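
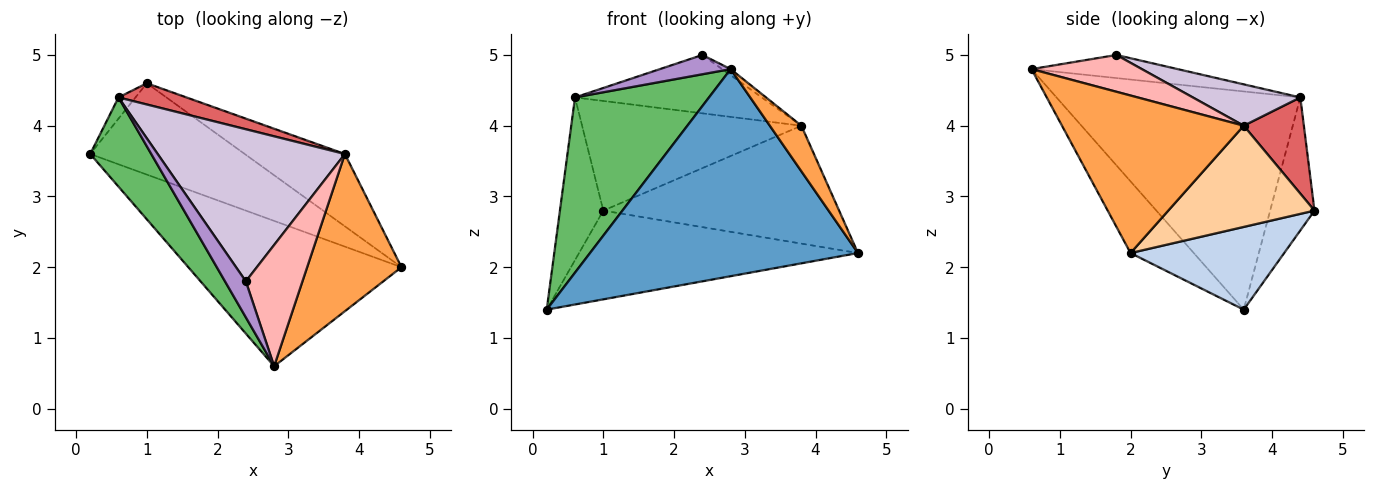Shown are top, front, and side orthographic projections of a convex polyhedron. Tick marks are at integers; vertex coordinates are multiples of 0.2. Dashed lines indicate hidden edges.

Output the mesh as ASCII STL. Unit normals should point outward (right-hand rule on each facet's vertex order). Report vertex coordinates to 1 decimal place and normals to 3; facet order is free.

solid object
 facet normal -0.190 -0.804 -0.564
  outer loop
   vertex 2.8 0.6 4.8
   vertex 0.2 3.6 1.4
   vertex 4.6 2.0 2.2
  endloop
 endfacet
 facet normal 0.358 0.651 -0.670
  outer loop
   vertex 1.0 4.6 2.8
   vertex 4.6 2.0 2.2
   vertex 0.2 3.6 1.4
  endloop
 endfacet
 facet normal 0.849 -0.147 0.508
  outer loop
   vertex 3.8 3.6 4.0
   vertex 2.8 0.6 4.8
   vertex 4.6 2.0 2.2
  endloop
 endfacet
 facet normal 0.467 0.754 -0.462
  outer loop
   vertex 3.8 3.6 4.0
   vertex 4.6 2.0 2.2
   vertex 1.0 4.6 2.8
  endloop
 endfacet
 facet normal -0.851 -0.468 0.238
  outer loop
   vertex 0.6 4.4 4.4
   vertex 0.2 3.6 1.4
   vertex 2.8 0.6 4.8
  endloop
 endfacet
 facet normal -0.712 0.697 -0.091
  outer loop
   vertex 0.6 4.4 4.4
   vertex 1.0 4.6 2.8
   vertex 0.2 3.6 1.4
  endloop
 endfacet
 facet normal 0.260 0.948 0.183
  outer loop
   vertex 0.6 4.4 4.4
   vertex 3.8 3.6 4.0
   vertex 1.0 4.6 2.8
  endloop
 endfacet
 facet normal 0.545 0.042 0.838
  outer loop
   vertex 2.4 1.8 5.0
   vertex 2.8 0.6 4.8
   vertex 3.8 3.6 4.0
  endloop
 endfacet
 facet normal -0.698 -0.338 0.631
  outer loop
   vertex 2.4 1.8 5.0
   vertex 0.6 4.4 4.4
   vertex 2.8 0.6 4.8
  endloop
 endfacet
 facet normal 0.202 0.351 0.914
  outer loop
   vertex 2.4 1.8 5.0
   vertex 3.8 3.6 4.0
   vertex 0.6 4.4 4.4
  endloop
 endfacet
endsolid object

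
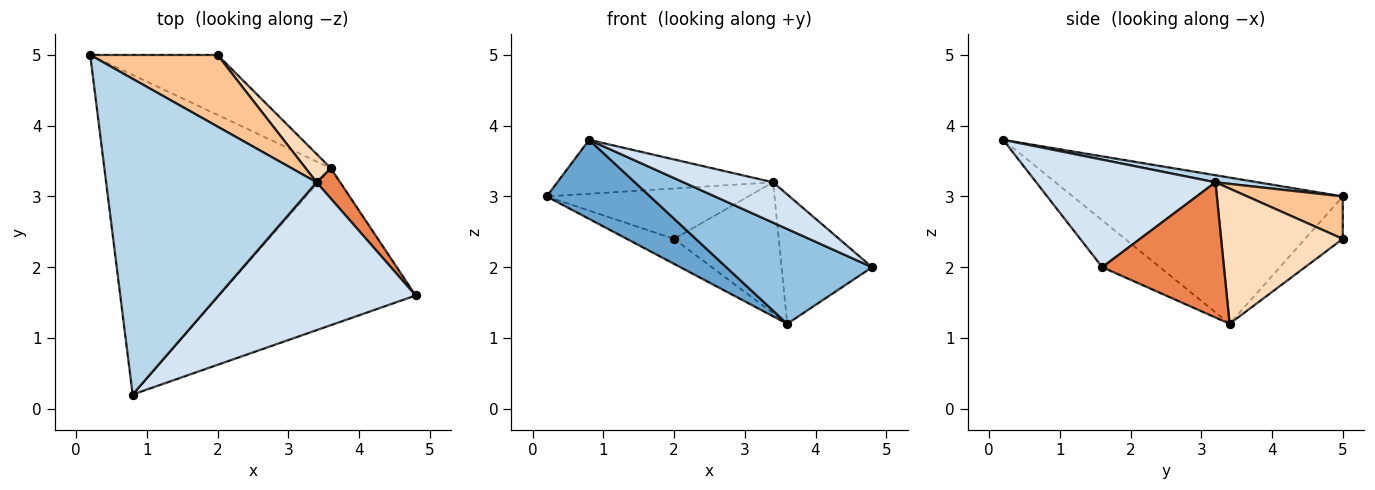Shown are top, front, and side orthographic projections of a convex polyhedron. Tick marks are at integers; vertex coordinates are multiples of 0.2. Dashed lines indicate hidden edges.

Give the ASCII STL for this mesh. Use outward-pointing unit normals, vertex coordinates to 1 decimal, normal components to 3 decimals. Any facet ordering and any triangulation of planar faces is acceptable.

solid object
 facet normal -0.531 -0.203 -0.822
  outer loop
   vertex 3.6 3.4 1.2
   vertex 0.8 0.2 3.8
   vertex 0.2 5.0 3.0
  endloop
 endfacet
 facet normal -0.200 -0.506 -0.839
  outer loop
   vertex 3.6 3.4 1.2
   vertex 4.8 1.6 2.0
   vertex 0.8 0.2 3.8
  endloop
 endfacet
 facet normal 0.033 0.168 0.985
  outer loop
   vertex 3.4 3.2 3.2
   vertex 0.2 5.0 3.0
   vertex 0.8 0.2 3.8
  endloop
 endfacet
 facet normal 0.466 -0.233 0.854
  outer loop
   vertex 3.4 3.2 3.2
   vertex 0.8 0.2 3.8
   vertex 4.8 1.6 2.0
  endloop
 endfacet
 facet normal 0.794 0.591 0.139
  outer loop
   vertex 3.4 3.2 3.2
   vertex 4.8 1.6 2.0
   vertex 3.6 3.4 1.2
  endloop
 endfacet
 facet normal -0.294 0.368 -0.882
  outer loop
   vertex 2.0 5.0 2.4
   vertex 3.6 3.4 1.2
   vertex 0.2 5.0 3.0
  endloop
 endfacet
 facet normal 0.263 0.555 0.789
  outer loop
   vertex 2.0 5.0 2.4
   vertex 0.2 5.0 3.0
   vertex 3.4 3.2 3.2
  endloop
 endfacet
 facet normal 0.751 0.646 0.140
  outer loop
   vertex 2.0 5.0 2.4
   vertex 3.4 3.2 3.2
   vertex 3.6 3.4 1.2
  endloop
 endfacet
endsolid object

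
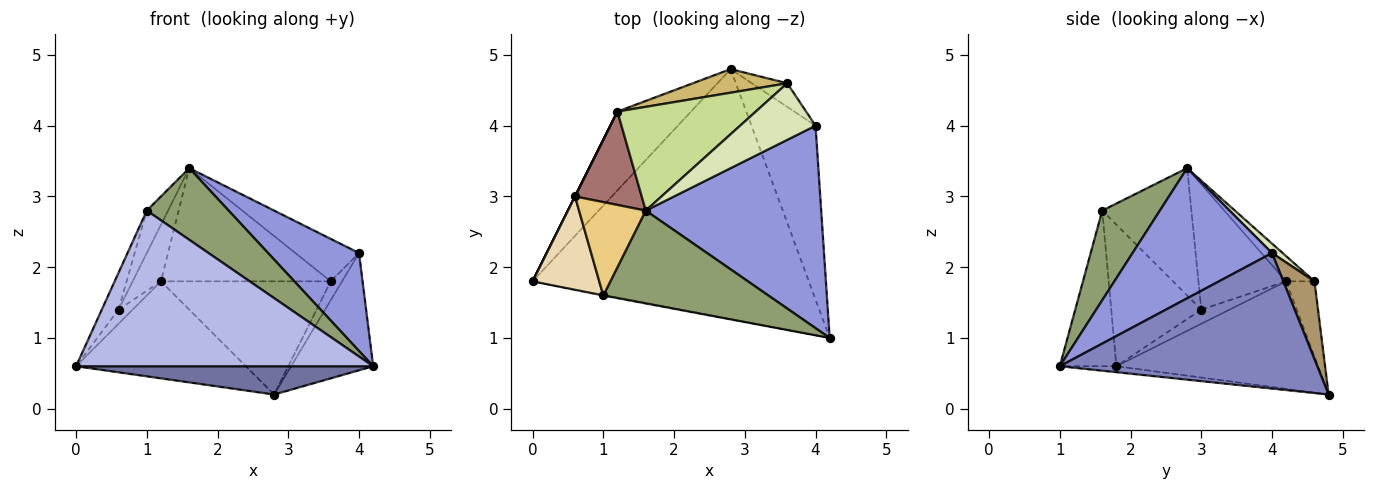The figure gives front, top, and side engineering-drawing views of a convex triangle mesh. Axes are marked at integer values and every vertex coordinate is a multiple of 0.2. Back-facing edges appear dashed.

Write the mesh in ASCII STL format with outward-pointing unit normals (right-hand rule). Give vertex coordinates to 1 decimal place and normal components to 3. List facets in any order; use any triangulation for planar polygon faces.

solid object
 facet normal -0.021 -0.112 -0.993
  outer loop
   vertex 2.8 4.8 0.2
   vertex 4.2 1.0 0.6
   vertex 0.0 1.8 0.6
  endloop
 endfacet
 facet normal 0.869 0.277 -0.411
  outer loop
   vertex 4.0 4.0 2.2
   vertex 4.2 1.0 0.6
   vertex 2.8 4.8 0.2
  endloop
 endfacet
 facet normal 0.555 -0.362 0.749
  outer loop
   vertex 4.0 4.0 2.2
   vertex 1.6 2.8 3.4
   vertex 4.2 1.0 0.6
  endloop
 endfacet
 facet normal -0.187 -0.982 -0.004
  outer loop
   vertex 1.0 1.6 2.8
   vertex 0.0 1.8 0.6
   vertex 4.2 1.0 0.6
  endloop
 endfacet
 facet normal 0.395 -0.561 0.727
  outer loop
   vertex 1.0 1.6 2.8
   vertex 4.2 1.0 0.6
   vertex 1.6 2.8 3.4
  endloop
 endfacet
 facet normal -0.678 0.571 -0.464
  outer loop
   vertex 1.2 4.2 1.8
   vertex 2.8 4.8 0.2
   vertex 0.0 1.8 0.6
  endloop
 endfacet
 facet normal -0.122 0.732 0.671
  outer loop
   vertex 3.6 4.6 1.8
   vertex 1.2 4.2 1.8
   vertex 1.6 2.8 3.4
  endloop
 endfacet
 facet normal 0.100 0.597 0.796
  outer loop
   vertex 3.6 4.6 1.8
   vertex 1.6 2.8 3.4
   vertex 4.0 4.0 2.2
  endloop
 endfacet
 facet normal 0.864 0.314 -0.393
  outer loop
   vertex 3.6 4.6 1.8
   vertex 4.0 4.0 2.2
   vertex 2.8 4.8 0.2
  endloop
 endfacet
 facet normal -0.161 0.966 0.201
  outer loop
   vertex 3.6 4.6 1.8
   vertex 2.8 4.8 0.2
   vertex 1.2 4.2 1.8
  endloop
 endfacet
 facet normal -0.867 0.206 0.454
  outer loop
   vertex 0.6 3.0 1.4
   vertex 1.0 1.6 2.8
   vertex 1.6 2.8 3.4
  endloop
 endfacet
 facet normal -0.892 0.166 0.421
  outer loop
   vertex 0.6 3.0 1.4
   vertex 0.0 1.8 0.6
   vertex 1.0 1.6 2.8
  endloop
 endfacet
 facet normal -0.849 0.274 0.452
  outer loop
   vertex 0.6 3.0 1.4
   vertex 1.6 2.8 3.4
   vertex 1.2 4.2 1.8
  endloop
 endfacet
 facet normal -0.894 0.447 0.000
  outer loop
   vertex 0.6 3.0 1.4
   vertex 1.2 4.2 1.8
   vertex 0.0 1.8 0.6
  endloop
 endfacet
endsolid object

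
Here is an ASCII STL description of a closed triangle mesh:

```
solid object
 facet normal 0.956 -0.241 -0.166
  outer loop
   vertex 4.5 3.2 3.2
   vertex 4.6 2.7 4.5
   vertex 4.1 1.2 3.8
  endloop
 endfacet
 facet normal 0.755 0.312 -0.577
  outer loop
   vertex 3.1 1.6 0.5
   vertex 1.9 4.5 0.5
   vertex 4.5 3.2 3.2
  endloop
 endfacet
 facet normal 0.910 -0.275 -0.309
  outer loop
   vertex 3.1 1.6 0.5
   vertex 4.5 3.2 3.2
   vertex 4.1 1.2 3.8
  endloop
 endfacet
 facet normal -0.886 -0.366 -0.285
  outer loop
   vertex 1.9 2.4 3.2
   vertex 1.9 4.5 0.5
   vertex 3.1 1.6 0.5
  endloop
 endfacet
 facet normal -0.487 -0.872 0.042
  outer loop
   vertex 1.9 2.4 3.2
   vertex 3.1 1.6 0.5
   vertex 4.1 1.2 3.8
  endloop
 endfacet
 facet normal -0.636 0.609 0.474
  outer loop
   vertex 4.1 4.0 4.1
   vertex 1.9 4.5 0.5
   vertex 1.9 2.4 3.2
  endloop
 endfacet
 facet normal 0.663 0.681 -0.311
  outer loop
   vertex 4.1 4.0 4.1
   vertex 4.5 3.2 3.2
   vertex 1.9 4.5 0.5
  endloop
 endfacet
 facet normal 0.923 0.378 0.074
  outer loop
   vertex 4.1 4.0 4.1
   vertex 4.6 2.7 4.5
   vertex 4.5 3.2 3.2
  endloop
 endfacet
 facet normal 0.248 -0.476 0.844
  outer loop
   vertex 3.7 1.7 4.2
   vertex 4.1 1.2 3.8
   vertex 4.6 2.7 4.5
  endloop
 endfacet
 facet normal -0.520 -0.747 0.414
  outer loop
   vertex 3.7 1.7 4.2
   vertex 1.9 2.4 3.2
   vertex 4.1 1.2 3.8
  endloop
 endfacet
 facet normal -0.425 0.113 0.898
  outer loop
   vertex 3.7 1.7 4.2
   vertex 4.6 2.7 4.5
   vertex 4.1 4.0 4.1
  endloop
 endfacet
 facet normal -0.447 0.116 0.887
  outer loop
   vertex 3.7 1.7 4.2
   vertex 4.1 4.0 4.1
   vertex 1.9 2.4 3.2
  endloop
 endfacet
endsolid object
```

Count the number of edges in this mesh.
18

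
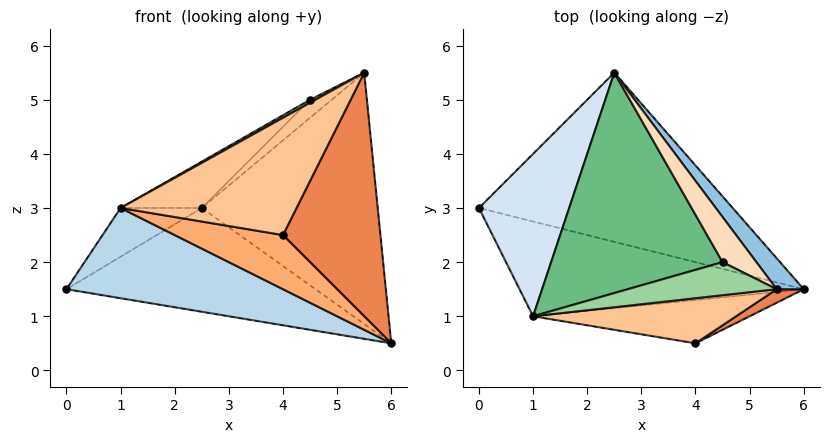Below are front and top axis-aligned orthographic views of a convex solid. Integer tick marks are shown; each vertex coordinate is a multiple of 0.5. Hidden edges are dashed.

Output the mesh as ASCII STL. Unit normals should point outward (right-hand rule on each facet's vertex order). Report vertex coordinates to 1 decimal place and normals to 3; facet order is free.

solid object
 facet normal -0.011 0.523 -0.852
  outer loop
   vertex 2.5 5.5 3.0
   vertex 6.0 1.5 0.5
   vertex 0.0 3.0 1.5
  endloop
 endfacet
 facet normal 0.774 0.629 0.077
  outer loop
   vertex 5.5 1.5 5.5
   vertex 6.0 1.5 0.5
   vertex 2.5 5.5 3.0
  endloop
 endfacet
 facet normal -0.281 -0.662 -0.695
  outer loop
   vertex 1.0 1.0 3.0
   vertex 0.0 3.0 1.5
   vertex 6.0 1.5 0.5
  endloop
 endfacet
 facet normal -0.653 0.218 0.725
  outer loop
   vertex 1.0 1.0 3.0
   vertex 2.5 5.5 3.0
   vertex 0.0 3.0 1.5
  endloop
 endfacet
 facet normal 0.485 -0.873 0.049
  outer loop
   vertex 4.0 0.5 2.5
   vertex 6.0 1.5 0.5
   vertex 5.5 1.5 5.5
  endloop
 endfacet
 facet normal -0.228 -0.760 -0.608
  outer loop
   vertex 4.0 0.5 2.5
   vertex 1.0 1.0 3.0
   vertex 6.0 1.5 0.5
  endloop
 endfacet
 facet normal -0.095 -0.929 0.357
  outer loop
   vertex 4.0 0.5 2.5
   vertex 5.5 1.5 5.5
   vertex 1.0 1.0 3.0
  endloop
 endfacet
 facet normal -0.268 0.358 0.894
  outer loop
   vertex 4.5 2.0 5.0
   vertex 5.5 1.5 5.5
   vertex 2.5 5.5 3.0
  endloop
 endfacet
 facet normal -0.526 0.175 0.832
  outer loop
   vertex 4.5 2.0 5.0
   vertex 2.5 5.5 3.0
   vertex 1.0 1.0 3.0
  endloop
 endfacet
 facet normal -0.477 -0.080 0.875
  outer loop
   vertex 4.5 2.0 5.0
   vertex 1.0 1.0 3.0
   vertex 5.5 1.5 5.5
  endloop
 endfacet
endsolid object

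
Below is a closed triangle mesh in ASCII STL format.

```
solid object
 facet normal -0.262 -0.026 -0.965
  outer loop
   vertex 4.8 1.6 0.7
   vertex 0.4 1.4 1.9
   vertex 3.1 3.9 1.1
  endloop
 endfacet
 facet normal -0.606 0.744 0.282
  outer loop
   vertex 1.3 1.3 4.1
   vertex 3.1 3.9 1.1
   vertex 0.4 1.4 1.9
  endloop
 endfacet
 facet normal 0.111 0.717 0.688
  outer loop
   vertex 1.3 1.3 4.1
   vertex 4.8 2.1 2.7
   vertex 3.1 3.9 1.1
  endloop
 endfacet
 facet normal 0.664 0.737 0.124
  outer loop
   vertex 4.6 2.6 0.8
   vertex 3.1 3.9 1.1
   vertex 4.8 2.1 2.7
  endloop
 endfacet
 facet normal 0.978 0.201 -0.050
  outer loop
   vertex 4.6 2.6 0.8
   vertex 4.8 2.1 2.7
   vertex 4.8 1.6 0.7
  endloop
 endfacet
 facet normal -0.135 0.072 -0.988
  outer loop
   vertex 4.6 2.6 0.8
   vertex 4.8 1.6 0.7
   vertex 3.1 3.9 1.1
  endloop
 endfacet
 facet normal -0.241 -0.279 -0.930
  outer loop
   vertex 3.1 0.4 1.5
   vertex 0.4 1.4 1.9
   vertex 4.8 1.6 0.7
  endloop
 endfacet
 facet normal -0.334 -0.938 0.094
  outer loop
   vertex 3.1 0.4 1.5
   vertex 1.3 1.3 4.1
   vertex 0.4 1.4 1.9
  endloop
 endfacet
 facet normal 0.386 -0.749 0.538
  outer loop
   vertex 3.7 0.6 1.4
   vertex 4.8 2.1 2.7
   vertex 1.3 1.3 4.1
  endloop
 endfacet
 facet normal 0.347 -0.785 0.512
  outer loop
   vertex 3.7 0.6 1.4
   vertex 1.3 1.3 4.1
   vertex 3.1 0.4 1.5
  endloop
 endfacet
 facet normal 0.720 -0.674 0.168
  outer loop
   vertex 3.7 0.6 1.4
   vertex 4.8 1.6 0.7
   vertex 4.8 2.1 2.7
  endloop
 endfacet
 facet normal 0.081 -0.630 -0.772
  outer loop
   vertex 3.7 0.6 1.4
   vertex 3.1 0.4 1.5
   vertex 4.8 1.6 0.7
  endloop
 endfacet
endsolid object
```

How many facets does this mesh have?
12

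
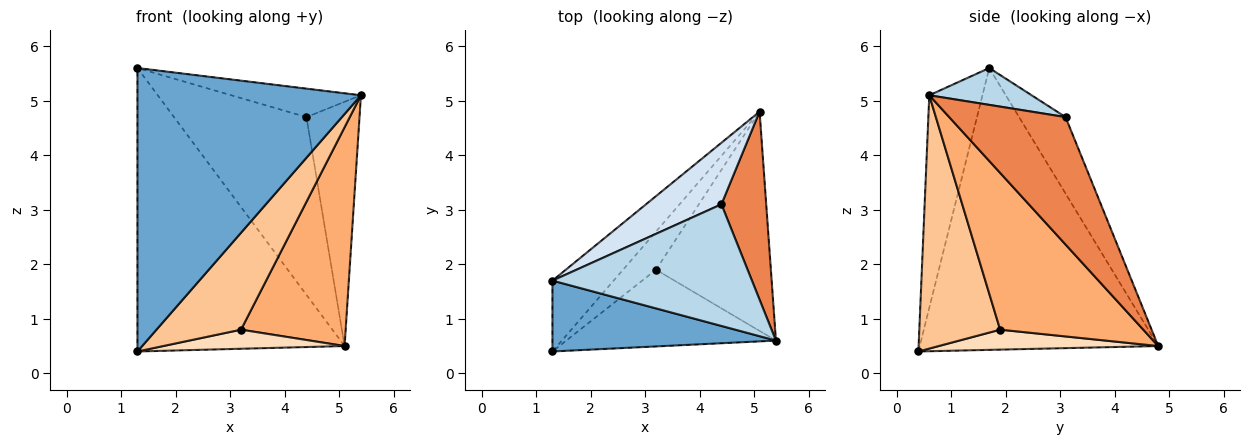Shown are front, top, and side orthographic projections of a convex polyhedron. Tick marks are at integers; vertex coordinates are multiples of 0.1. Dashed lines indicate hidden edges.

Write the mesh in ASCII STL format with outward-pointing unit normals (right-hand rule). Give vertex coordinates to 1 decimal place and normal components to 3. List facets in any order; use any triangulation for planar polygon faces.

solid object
 facet normal -0.225 -0.945 0.236
  outer loop
   vertex 1.3 0.4 0.4
   vertex 5.4 0.6 5.1
   vertex 1.3 1.7 5.6
  endloop
 endfacet
 facet normal -0.745 0.647 -0.162
  outer loop
   vertex 1.3 0.4 0.4
   vertex 1.3 1.7 5.6
   vertex 5.1 4.8 0.5
  endloop
 endfacet
 facet normal 0.177 0.224 0.958
  outer loop
   vertex 4.4 3.1 4.7
   vertex 1.3 1.7 5.6
   vertex 5.4 0.6 5.1
  endloop
 endfacet
 facet normal -0.315 0.897 0.311
  outer loop
   vertex 4.4 3.1 4.7
   vertex 5.1 4.8 0.5
   vertex 1.3 1.7 5.6
  endloop
 endfacet
 facet normal 0.867 0.395 0.304
  outer loop
   vertex 4.4 3.1 4.7
   vertex 5.4 0.6 5.1
   vertex 5.1 4.8 0.5
  endloop
 endfacet
 facet normal 0.695 -0.508 -0.509
  outer loop
   vertex 3.2 1.9 0.8
   vertex 5.1 4.8 0.5
   vertex 5.4 0.6 5.1
  endloop
 endfacet
 facet normal 0.600 -0.627 -0.497
  outer loop
   vertex 3.2 1.9 0.8
   vertex 5.4 0.6 5.1
   vertex 1.3 0.4 0.4
  endloop
 endfacet
 facet normal 0.476 -0.393 -0.787
  outer loop
   vertex 3.2 1.9 0.8
   vertex 1.3 0.4 0.4
   vertex 5.1 4.8 0.5
  endloop
 endfacet
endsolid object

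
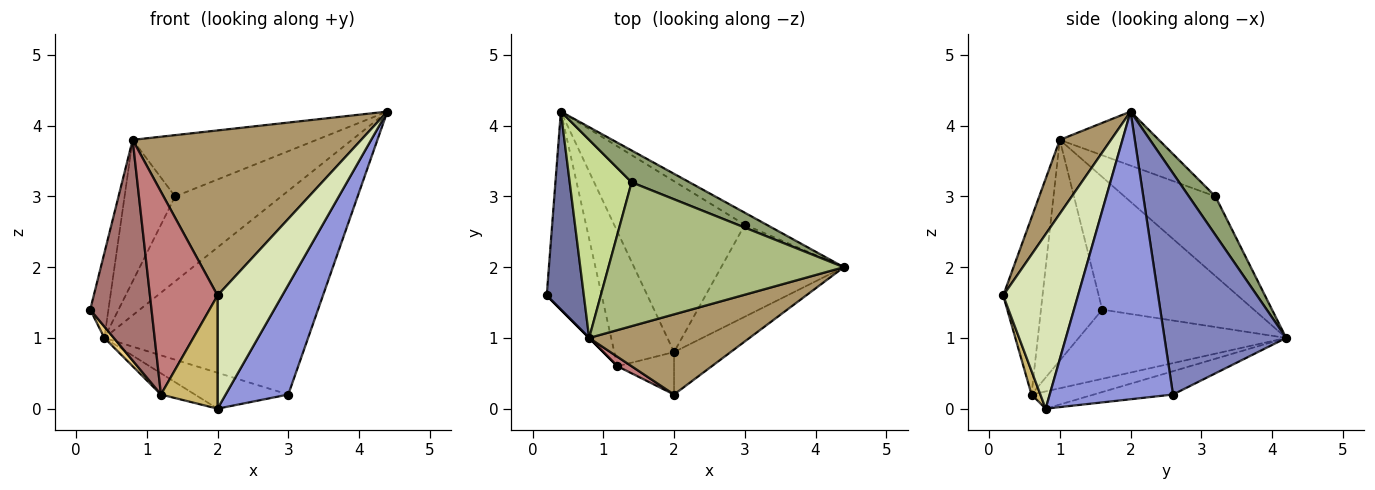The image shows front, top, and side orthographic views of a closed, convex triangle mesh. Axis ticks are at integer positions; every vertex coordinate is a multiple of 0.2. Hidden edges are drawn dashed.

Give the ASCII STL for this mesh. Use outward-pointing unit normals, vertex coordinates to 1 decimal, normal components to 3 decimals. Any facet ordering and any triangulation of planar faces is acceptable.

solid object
 facet normal -0.957 0.115 0.268
  outer loop
   vertex 0.8 1.0 3.8
   vertex 0.4 4.2 1.0
   vertex 0.2 1.6 1.4
  endloop
 endfacet
 facet normal 0.512 0.857 -0.051
  outer loop
   vertex 3.0 2.6 0.2
   vertex 0.4 4.2 1.0
   vertex 4.4 2.0 4.2
  endloop
 endfacet
 facet normal 0.833 -0.424 -0.355
  outer loop
   vertex 3.0 2.6 0.2
   vertex 4.4 2.0 4.2
   vertex 2.0 0.8 0.0
  endloop
 endfacet
 facet normal -0.172 0.203 -0.964
  outer loop
   vertex 3.0 2.6 0.2
   vertex 2.0 0.8 0.0
   vertex 0.4 4.2 1.0
  endloop
 endfacet
 facet normal 0.228 0.912 0.342
  outer loop
   vertex 1.4 3.2 3.0
   vertex 4.4 2.0 4.2
   vertex 0.4 4.2 1.0
  endloop
 endfacet
 facet normal -0.207 0.384 0.900
  outer loop
   vertex 1.4 3.2 3.0
   vertex 0.8 1.0 3.8
   vertex 4.4 2.0 4.2
  endloop
 endfacet
 facet normal -0.723 0.402 0.562
  outer loop
   vertex 1.4 3.2 3.0
   vertex 0.4 4.2 1.0
   vertex 0.8 1.0 3.8
  endloop
 endfacet
 facet normal 0.735 -0.635 -0.238
  outer loop
   vertex 2.0 0.2 1.6
   vertex 2.0 0.8 0.0
   vertex 4.4 2.0 4.2
  endloop
 endfacet
 facet normal 0.197 -0.882 0.428
  outer loop
   vertex 2.0 0.2 1.6
   vertex 4.4 2.0 4.2
   vertex 0.8 1.0 3.8
  endloop
 endfacet
 facet normal 0.145 -0.926 -0.347
  outer loop
   vertex 1.2 0.6 0.2
   vertex 2.0 0.8 0.0
   vertex 2.0 0.2 1.6
  endloop
 endfacet
 facet normal -0.782 -0.036 -0.622
  outer loop
   vertex 1.2 0.6 0.2
   vertex 0.2 1.6 1.4
   vertex 0.4 4.2 1.0
  endloop
 endfacet
 facet normal -0.275 0.150 -0.950
  outer loop
   vertex 1.2 0.6 0.2
   vertex 0.4 4.2 1.0
   vertex 2.0 0.8 0.0
  endloop
 endfacet
 facet normal -0.707 -0.707 0.000
  outer loop
   vertex 1.2 0.6 0.2
   vertex 0.8 1.0 3.8
   vertex 0.2 1.6 1.4
  endloop
 endfacet
 facet normal -0.502 -0.864 0.040
  outer loop
   vertex 1.2 0.6 0.2
   vertex 2.0 0.2 1.6
   vertex 0.8 1.0 3.8
  endloop
 endfacet
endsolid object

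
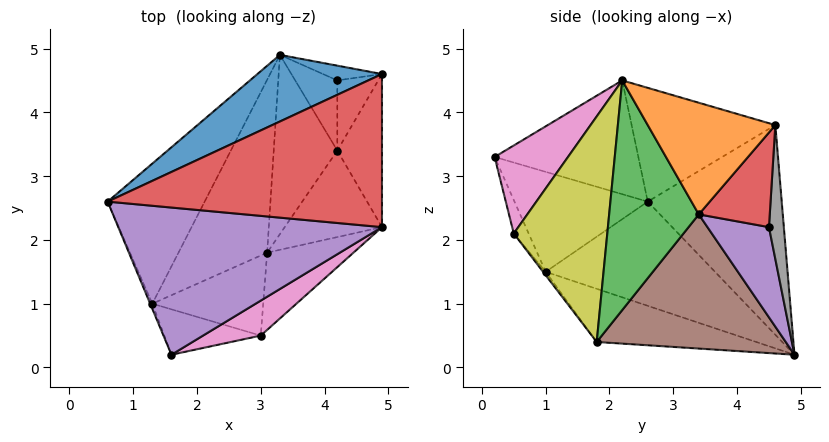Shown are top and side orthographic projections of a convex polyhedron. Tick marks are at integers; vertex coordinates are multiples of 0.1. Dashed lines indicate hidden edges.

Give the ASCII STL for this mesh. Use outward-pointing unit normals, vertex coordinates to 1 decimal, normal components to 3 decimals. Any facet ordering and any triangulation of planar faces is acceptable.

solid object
 facet normal -0.468 0.839 0.278
  outer loop
   vertex 3.3 4.9 0.2
   vertex 0.6 2.6 2.6
   vertex 4.9 4.6 3.8
  endloop
 endfacet
 facet normal -0.921 -0.389 -0.020
  outer loop
   vertex 1.3 1.0 1.5
   vertex 1.6 0.2 3.3
   vertex 0.6 2.6 2.6
  endloop
 endfacet
 facet normal -0.724 0.147 -0.674
  outer loop
   vertex 1.3 1.0 1.5
   vertex 0.6 2.6 2.6
   vertex 3.3 4.9 0.2
  endloop
 endfacet
 facet normal -0.370 0.260 0.892
  outer loop
   vertex 4.9 2.2 4.5
   vertex 4.9 4.6 3.8
   vertex 0.6 2.6 2.6
  endloop
 endfacet
 facet normal -0.394 0.102 0.913
  outer loop
   vertex 4.9 2.2 4.5
   vertex 0.6 2.6 2.6
   vertex 1.6 0.2 3.3
  endloop
 endfacet
 facet normal -0.133 -0.914 -0.384
  outer loop
   vertex 3.0 0.5 2.1
   vertex 1.6 0.2 3.3
   vertex 1.3 1.0 1.5
  endloop
 endfacet
 facet normal 0.422 -0.863 0.277
  outer loop
   vertex 3.0 0.5 2.1
   vertex 4.9 2.2 4.5
   vertex 1.6 0.2 3.3
  endloop
 endfacet
 facet normal 0.914 0.044 -0.403
  outer loop
   vertex 4.2 4.5 2.2
   vertex 3.3 4.9 0.2
   vertex 4.9 4.6 3.8
  endloop
 endfacet
 facet normal 0.822 -0.475 -0.315
  outer loop
   vertex 3.1 1.8 0.4
   vertex 4.9 2.2 4.5
   vertex 3.0 0.5 2.1
  endloop
 endfacet
 facet normal -0.514 -0.022 -0.857
  outer loop
   vertex 3.1 1.8 0.4
   vertex 1.3 1.0 1.5
   vertex 3.3 4.9 0.2
  endloop
 endfacet
 facet normal -0.019 -0.794 -0.608
  outer loop
   vertex 3.1 1.8 0.4
   vertex 3.0 0.5 2.1
   vertex 1.3 1.0 1.5
  endloop
 endfacet
 facet normal 0.923 -0.108 -0.369
  outer loop
   vertex 4.2 3.4 2.4
   vertex 4.9 4.6 3.8
   vertex 4.9 2.2 4.5
  endloop
 endfacet
 facet normal 0.911 -0.144 -0.386
  outer loop
   vertex 4.2 3.4 2.4
   vertex 4.9 2.2 4.5
   vertex 3.1 1.8 0.4
  endloop
 endfacet
 facet normal 0.915 -0.072 -0.396
  outer loop
   vertex 4.2 3.4 2.4
   vertex 4.2 4.5 2.2
   vertex 4.9 4.6 3.8
  endloop
 endfacet
 facet normal 0.903 -0.077 -0.422
  outer loop
   vertex 4.2 3.4 2.4
   vertex 3.3 4.9 0.2
   vertex 4.2 4.5 2.2
  endloop
 endfacet
 facet normal 0.900 -0.086 -0.427
  outer loop
   vertex 4.2 3.4 2.4
   vertex 3.1 1.8 0.4
   vertex 3.3 4.9 0.2
  endloop
 endfacet
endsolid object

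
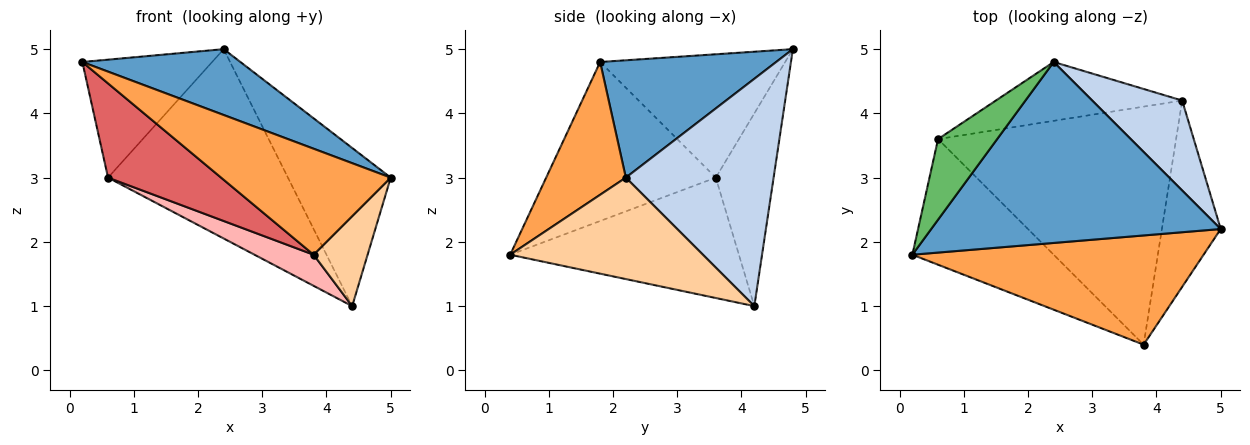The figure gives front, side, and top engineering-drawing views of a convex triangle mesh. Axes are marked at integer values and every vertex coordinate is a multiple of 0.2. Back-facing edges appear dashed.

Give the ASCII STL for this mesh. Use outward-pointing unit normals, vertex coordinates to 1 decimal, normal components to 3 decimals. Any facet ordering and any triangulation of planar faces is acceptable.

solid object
 facet normal 0.356 -0.320 0.878
  outer loop
   vertex 2.4 4.8 5.0
   vertex 0.2 1.8 4.8
   vertex 5.0 2.2 3.0
  endloop
 endfacet
 facet normal 0.781 0.543 0.309
  outer loop
   vertex 4.4 4.2 1.0
   vertex 2.4 4.8 5.0
   vertex 5.0 2.2 3.0
  endloop
 endfacet
 facet normal 0.311 -0.662 0.682
  outer loop
   vertex 3.8 0.4 1.8
   vertex 5.0 2.2 3.0
   vertex 0.2 1.8 4.8
  endloop
 endfacet
 facet normal 0.841 -0.235 -0.488
  outer loop
   vertex 3.8 0.4 1.8
   vertex 4.4 4.2 1.0
   vertex 5.0 2.2 3.0
  endloop
 endfacet
 facet normal -0.762 0.535 0.365
  outer loop
   vertex 0.6 3.6 3.0
   vertex 0.2 1.8 4.8
   vertex 2.4 4.8 5.0
  endloop
 endfacet
 facet normal -0.293 0.913 -0.284
  outer loop
   vertex 0.6 3.6 3.0
   vertex 2.4 4.8 5.0
   vertex 4.4 4.2 1.0
  endloop
 endfacet
 facet normal -0.669 -0.446 -0.595
  outer loop
   vertex 0.6 3.6 3.0
   vertex 3.8 0.4 1.8
   vertex 0.2 1.8 4.8
  endloop
 endfacet
 facet normal -0.448 -0.116 -0.886
  outer loop
   vertex 0.6 3.6 3.0
   vertex 4.4 4.2 1.0
   vertex 3.8 0.4 1.8
  endloop
 endfacet
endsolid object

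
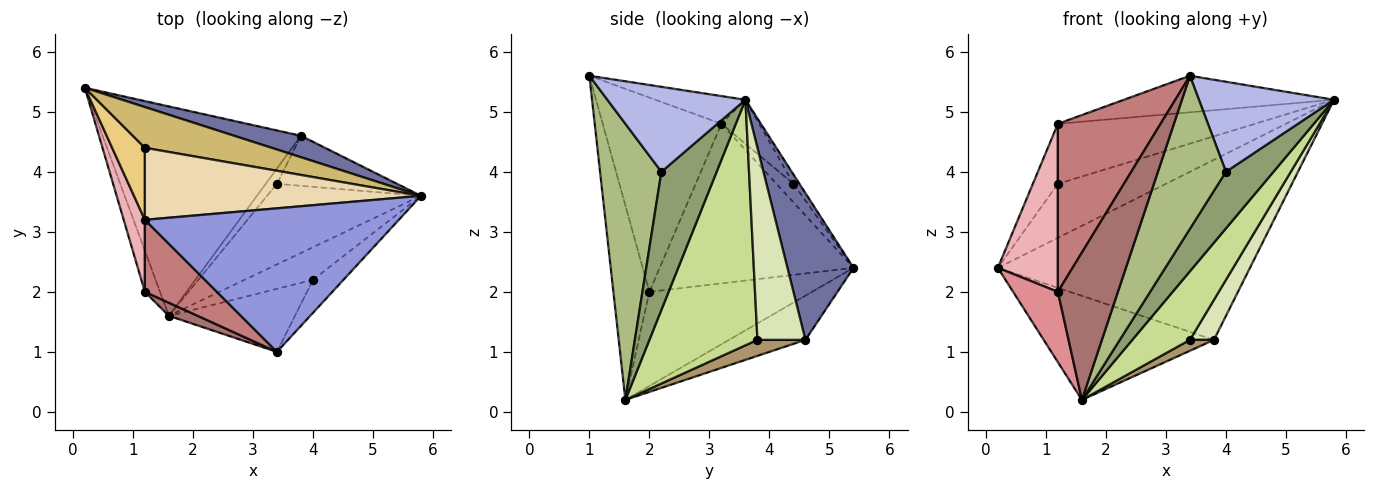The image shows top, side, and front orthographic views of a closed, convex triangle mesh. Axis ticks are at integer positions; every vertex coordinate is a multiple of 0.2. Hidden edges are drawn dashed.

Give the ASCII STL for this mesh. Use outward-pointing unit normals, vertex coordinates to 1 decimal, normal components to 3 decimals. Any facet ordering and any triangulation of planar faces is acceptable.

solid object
 facet normal 0.252 0.961 0.114
  outer loop
   vertex 3.8 4.6 1.2
   vertex 0.2 5.4 2.4
   vertex 5.8 3.6 5.2
  endloop
 endfacet
 facet normal -0.196 0.436 -0.878
  outer loop
   vertex 3.8 4.6 1.2
   vertex 1.6 1.6 0.2
   vertex 0.2 5.4 2.4
  endloop
 endfacet
 facet normal -0.105 0.245 0.964
  outer loop
   vertex 1.2 3.2 4.8
   vertex 3.4 1.0 5.6
   vertex 5.8 3.6 5.2
  endloop
 endfacet
 facet normal 0.692 -0.677 -0.248
  outer loop
   vertex 4.0 2.2 4.0
   vertex 5.8 3.6 5.2
   vertex 3.4 1.0 5.6
  endloop
 endfacet
 facet normal 0.709 -0.611 -0.352
  outer loop
   vertex 4.0 2.2 4.0
   vertex 1.6 1.6 0.2
   vertex 5.8 3.6 5.2
  endloop
 endfacet
 facet normal 0.640 -0.710 -0.292
  outer loop
   vertex 4.0 2.2 4.0
   vertex 3.4 1.0 5.6
   vertex 1.6 1.6 0.2
  endloop
 endfacet
 facet normal 0.772 -0.412 -0.484
  outer loop
   vertex 3.4 3.8 1.2
   vertex 5.8 3.6 5.2
   vertex 1.6 1.6 0.2
  endloop
 endfacet
 facet normal 0.781 -0.390 -0.488
  outer loop
   vertex 3.4 3.8 1.2
   vertex 3.8 4.6 1.2
   vertex 5.8 3.6 5.2
  endloop
 endfacet
 facet normal 0.758 -0.379 -0.531
  outer loop
   vertex 3.4 3.8 1.2
   vertex 1.6 1.6 0.2
   vertex 3.8 4.6 1.2
  endloop
 endfacet
 facet normal -0.044 0.798 0.601
  outer loop
   vertex 1.2 4.4 3.8
   vertex 5.8 3.6 5.2
   vertex 0.2 5.4 2.4
  endloop
 endfacet
 facet normal -0.399 0.587 0.704
  outer loop
   vertex 1.2 4.4 3.8
   vertex 0.2 5.4 2.4
   vertex 1.2 3.2 4.8
  endloop
 endfacet
 facet normal -0.122 0.635 0.763
  outer loop
   vertex 1.2 4.4 3.8
   vertex 1.2 3.2 4.8
   vertex 5.8 3.6 5.2
  endloop
 endfacet
 facet normal -0.513 -0.855 0.076
  outer loop
   vertex 1.2 2.0 2.0
   vertex 1.6 1.6 0.2
   vertex 3.4 1.0 5.6
  endloop
 endfacet
 facet normal -0.728 -0.630 0.270
  outer loop
   vertex 1.2 2.0 2.0
   vertex 3.4 1.0 5.6
   vertex 1.2 3.2 4.8
  endloop
 endfacet
 facet normal -0.953 -0.262 -0.153
  outer loop
   vertex 1.2 2.0 2.0
   vertex 0.2 5.4 2.4
   vertex 1.6 1.6 0.2
  endloop
 endfacet
 facet normal -0.948 -0.294 0.126
  outer loop
   vertex 1.2 2.0 2.0
   vertex 1.2 3.2 4.8
   vertex 0.2 5.4 2.4
  endloop
 endfacet
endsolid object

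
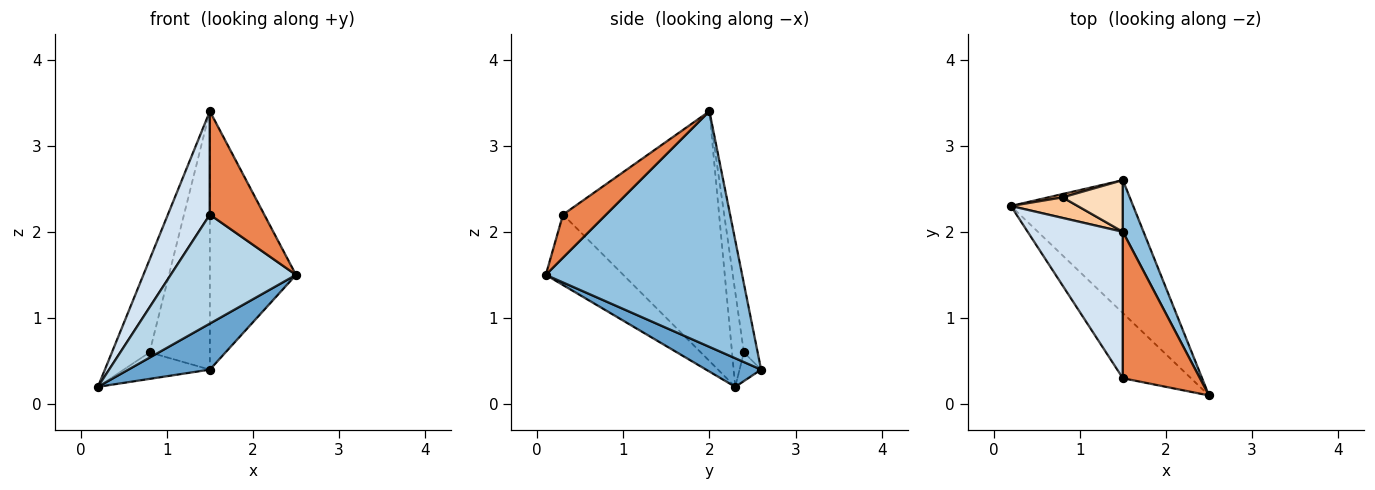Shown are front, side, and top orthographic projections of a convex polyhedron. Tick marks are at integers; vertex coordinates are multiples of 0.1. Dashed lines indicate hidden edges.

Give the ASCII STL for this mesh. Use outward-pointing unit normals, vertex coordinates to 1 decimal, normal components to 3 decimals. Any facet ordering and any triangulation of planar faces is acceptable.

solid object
 facet normal 0.216 -0.320 -0.923
  outer loop
   vertex 1.5 2.6 0.4
   vertex 2.5 0.1 1.5
   vertex 0.2 2.3 0.2
  endloop
 endfacet
 facet normal 0.913 0.400 0.080
  outer loop
   vertex 1.5 2.0 3.4
   vertex 2.5 0.1 1.5
   vertex 1.5 2.6 0.4
  endloop
 endfacet
 facet normal -0.469 -0.758 -0.453
  outer loop
   vertex 1.5 0.3 2.2
   vertex 0.2 2.3 0.2
   vertex 2.5 0.1 1.5
  endloop
 endfacet
 facet normal -0.906 -0.244 0.345
  outer loop
   vertex 1.5 0.3 2.2
   vertex 1.5 2.0 3.4
   vertex 0.2 2.3 0.2
  endloop
 endfacet
 facet normal 0.415 -0.525 0.743
  outer loop
   vertex 1.5 0.3 2.2
   vertex 2.5 0.1 1.5
   vertex 1.5 2.0 3.4
  endloop
 endfacet
 facet normal -0.241 0.963 0.120
  outer loop
   vertex 0.8 2.4 0.6
   vertex 1.5 2.6 0.4
   vertex 0.2 2.3 0.2
  endloop
 endfacet
 facet normal -0.293 0.933 0.207
  outer loop
   vertex 0.8 2.4 0.6
   vertex 0.2 2.3 0.2
   vertex 1.5 2.0 3.4
  endloop
 endfacet
 facet normal -0.219 0.957 0.191
  outer loop
   vertex 0.8 2.4 0.6
   vertex 1.5 2.0 3.4
   vertex 1.5 2.6 0.4
  endloop
 endfacet
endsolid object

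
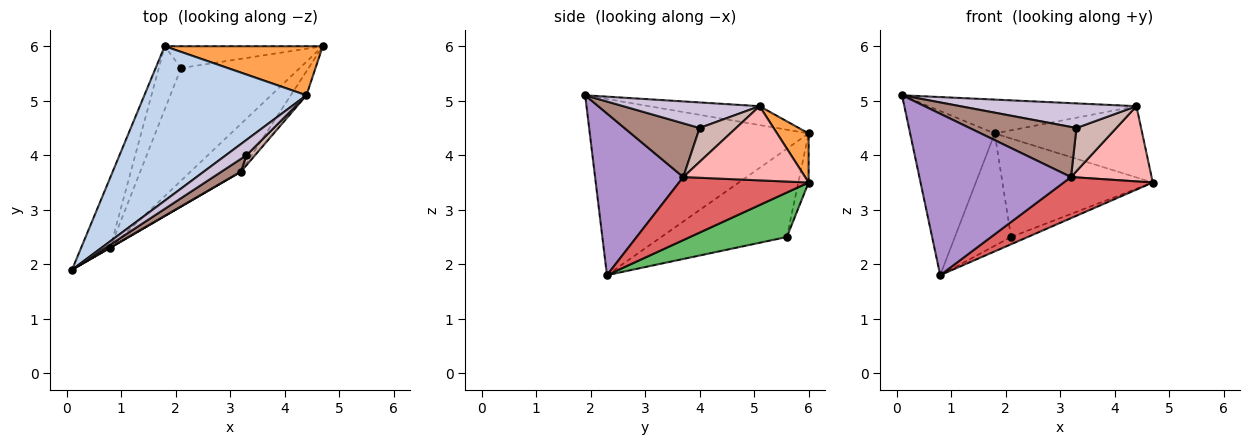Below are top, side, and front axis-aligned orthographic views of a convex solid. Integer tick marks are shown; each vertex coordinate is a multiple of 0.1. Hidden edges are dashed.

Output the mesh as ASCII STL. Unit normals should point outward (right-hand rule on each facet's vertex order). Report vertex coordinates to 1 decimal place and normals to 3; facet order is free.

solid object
 facet normal -0.922 0.356 -0.152
  outer loop
   vertex 0.8 2.3 1.8
   vertex 0.1 1.9 5.1
   vertex 1.8 6.0 4.4
  endloop
 endfacet
 facet normal -0.113 0.213 0.971
  outer loop
   vertex 4.4 5.1 4.9
   vertex 1.8 6.0 4.4
   vertex 0.1 1.9 5.1
  endloop
 endfacet
 facet normal 0.173 0.811 0.559
  outer loop
   vertex 4.4 5.1 4.9
   vertex 4.7 6.0 3.5
   vertex 1.8 6.0 4.4
  endloop
 endfacet
 facet normal -0.067 0.974 -0.216
  outer loop
   vertex 2.1 5.6 2.5
   vertex 1.8 6.0 4.4
   vertex 4.7 6.0 3.5
  endloop
 endfacet
 facet normal 0.350 0.060 -0.935
  outer loop
   vertex 2.1 5.6 2.5
   vertex 4.7 6.0 3.5
   vertex 0.8 2.3 1.8
  endloop
 endfacet
 facet normal -0.890 0.398 -0.224
  outer loop
   vertex 2.1 5.6 2.5
   vertex 0.8 2.3 1.8
   vertex 1.8 6.0 4.4
  endloop
 endfacet
 facet normal 0.688 -0.473 -0.550
  outer loop
   vertex 3.2 3.7 3.6
   vertex 0.8 2.3 1.8
   vertex 4.7 6.0 3.5
  endloop
 endfacet
 facet normal 0.821 -0.543 -0.173
  outer loop
   vertex 3.2 3.7 3.6
   vertex 4.7 6.0 3.5
   vertex 4.4 5.1 4.9
  endloop
 endfacet
 facet normal 0.503 -0.864 0.002
  outer loop
   vertex 3.2 3.7 3.6
   vertex 0.1 1.9 5.1
   vertex 0.8 2.3 1.8
  endloop
 endfacet
 facet normal 0.549 -0.709 0.442
  outer loop
   vertex 3.3 4.0 4.5
   vertex 4.4 5.1 4.9
   vertex 0.1 1.9 5.1
  endloop
 endfacet
 facet normal 0.564 -0.800 0.204
  outer loop
   vertex 3.3 4.0 4.5
   vertex 0.1 1.9 5.1
   vertex 3.2 3.7 3.6
  endloop
 endfacet
 facet normal 0.666 -0.727 0.168
  outer loop
   vertex 3.3 4.0 4.5
   vertex 3.2 3.7 3.6
   vertex 4.4 5.1 4.9
  endloop
 endfacet
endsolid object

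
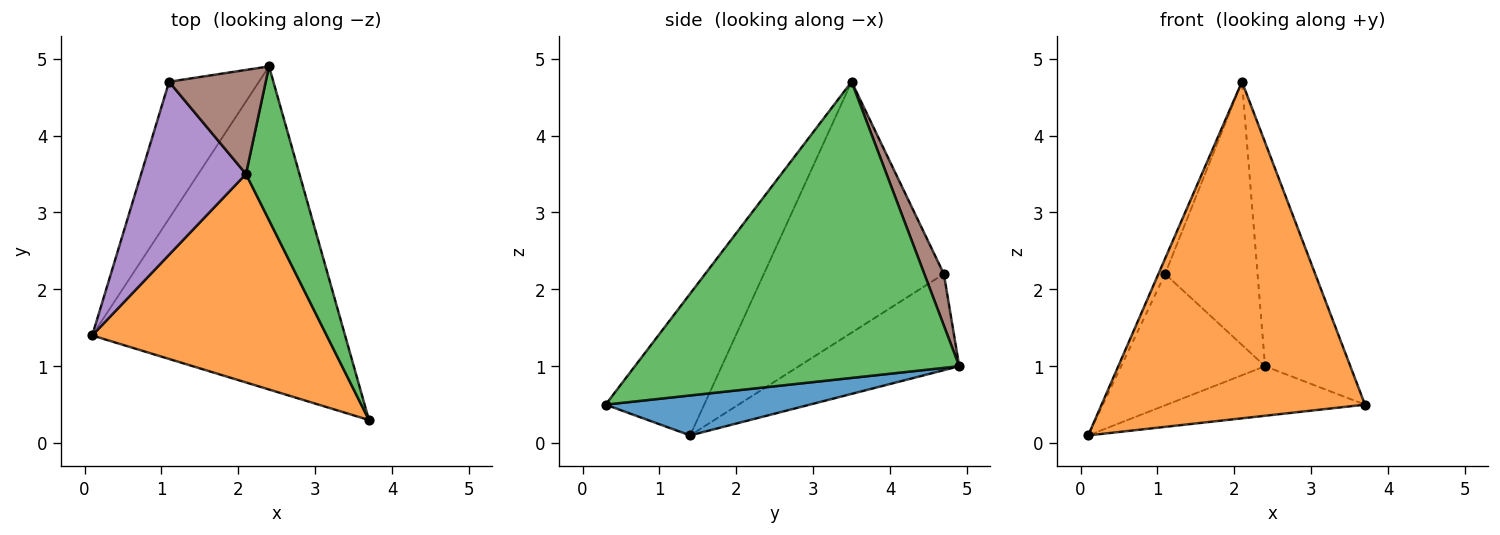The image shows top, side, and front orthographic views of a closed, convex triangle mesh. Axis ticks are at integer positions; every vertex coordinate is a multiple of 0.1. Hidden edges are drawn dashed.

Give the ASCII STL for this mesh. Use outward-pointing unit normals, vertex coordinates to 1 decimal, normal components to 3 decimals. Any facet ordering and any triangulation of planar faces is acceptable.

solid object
 facet normal 0.154 0.150 -0.977
  outer loop
   vertex 2.4 4.9 1.0
   vertex 3.7 0.3 0.5
   vertex 0.1 1.4 0.1
  endloop
 endfacet
 facet normal -0.303 -0.810 0.502
  outer loop
   vertex 2.1 3.5 4.7
   vertex 0.1 1.4 0.1
   vertex 3.7 0.3 0.5
  endloop
 endfacet
 facet normal 0.953 0.251 0.172
  outer loop
   vertex 2.1 3.5 4.7
   vertex 3.7 0.3 0.5
   vertex 2.4 4.9 1.0
  endloop
 endfacet
 facet normal -0.611 0.548 -0.571
  outer loop
   vertex 1.1 4.7 2.2
   vertex 2.4 4.9 1.0
   vertex 0.1 1.4 0.1
  endloop
 endfacet
 facet normal -0.922 0.034 0.385
  outer loop
   vertex 1.1 4.7 2.2
   vertex 0.1 1.4 0.1
   vertex 2.1 3.5 4.7
  endloop
 endfacet
 facet normal 0.193 0.912 0.361
  outer loop
   vertex 1.1 4.7 2.2
   vertex 2.1 3.5 4.7
   vertex 2.4 4.9 1.0
  endloop
 endfacet
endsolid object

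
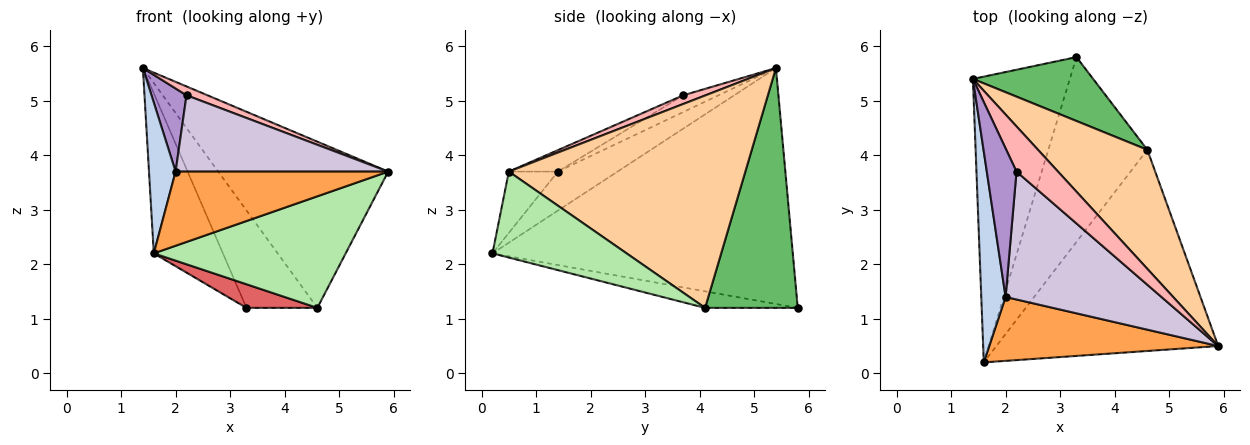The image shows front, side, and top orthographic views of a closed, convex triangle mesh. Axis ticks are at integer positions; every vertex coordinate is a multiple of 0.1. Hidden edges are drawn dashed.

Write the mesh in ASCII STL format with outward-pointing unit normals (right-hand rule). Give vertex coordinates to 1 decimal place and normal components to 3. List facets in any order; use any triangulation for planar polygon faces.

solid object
 facet normal -0.905 0.208 -0.372
  outer loop
   vertex 3.3 5.8 1.2
   vertex 1.6 0.2 2.2
   vertex 1.4 5.4 5.6
  endloop
 endfacet
 facet normal -0.794 -0.354 0.495
  outer loop
   vertex 2.0 1.4 3.7
   vertex 1.4 5.4 5.6
   vertex 1.6 0.2 2.2
  endloop
 endfacet
 facet normal -0.172 -0.746 0.643
  outer loop
   vertex 2.0 1.4 3.7
   vertex 1.6 0.2 2.2
   vertex 5.9 0.5 3.7
  endloop
 endfacet
 facet normal 0.749 0.538 0.386
  outer loop
   vertex 4.6 4.1 1.2
   vertex 1.4 5.4 5.6
   vertex 5.9 0.5 3.7
  endloop
 endfacet
 facet normal 0.738 0.564 0.370
  outer loop
   vertex 4.6 4.1 1.2
   vertex 3.3 5.8 1.2
   vertex 1.4 5.4 5.6
  endloop
 endfacet
 facet normal 0.321 -0.459 -0.828
  outer loop
   vertex 4.6 4.1 1.2
   vertex 5.9 0.5 3.7
   vertex 1.6 0.2 2.2
  endloop
 endfacet
 facet normal -0.164 -0.125 -0.979
  outer loop
   vertex 4.6 4.1 1.2
   vertex 1.6 0.2 2.2
   vertex 3.3 5.8 1.2
  endloop
 endfacet
 facet normal 0.201 -0.188 0.961
  outer loop
   vertex 2.2 3.7 5.1
   vertex 5.9 0.5 3.7
   vertex 1.4 5.4 5.6
  endloop
 endfacet
 facet normal -0.442 -0.438 0.783
  outer loop
   vertex 2.2 3.7 5.1
   vertex 1.4 5.4 5.6
   vertex 2.0 1.4 3.7
  endloop
 endfacet
 facet normal -0.117 -0.509 0.853
  outer loop
   vertex 2.2 3.7 5.1
   vertex 2.0 1.4 3.7
   vertex 5.9 0.5 3.7
  endloop
 endfacet
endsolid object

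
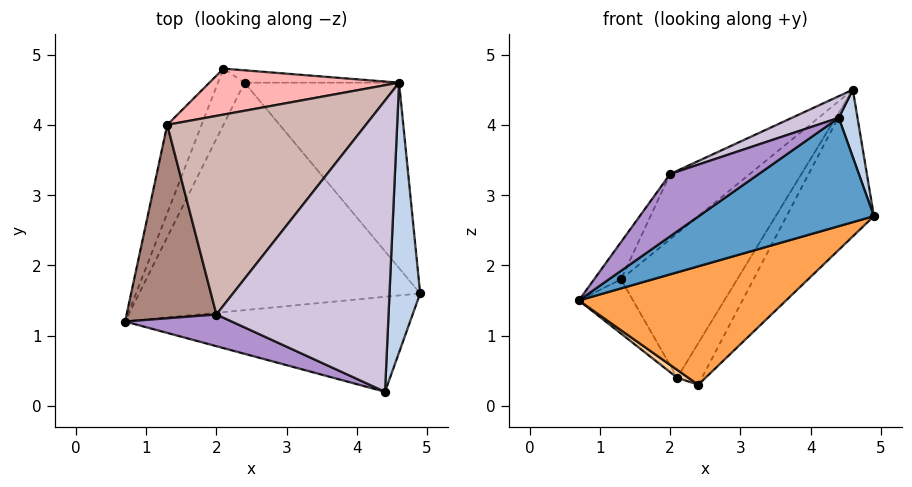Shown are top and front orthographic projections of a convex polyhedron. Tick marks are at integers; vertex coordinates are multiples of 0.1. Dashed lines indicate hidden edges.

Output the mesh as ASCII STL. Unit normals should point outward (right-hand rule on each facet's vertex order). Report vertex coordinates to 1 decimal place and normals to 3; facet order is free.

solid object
 facet normal 0.252 -0.728 -0.638
  outer loop
   vertex 4.4 0.2 4.1
   vertex 0.7 1.2 1.5
   vertex 4.9 1.6 2.7
  endloop
 endfacet
 facet normal 0.959 -0.069 0.274
  outer loop
   vertex 4.4 0.2 4.1
   vertex 4.9 1.6 2.7
   vertex 4.6 4.6 4.5
  endloop
 endfacet
 facet normal 0.285 -0.443 -0.850
  outer loop
   vertex 2.4 4.6 0.3
   vertex 4.9 1.6 2.7
   vertex 0.7 1.2 1.5
  endloop
 endfacet
 facet normal -0.389 -0.127 -0.912
  outer loop
   vertex 2.4 4.6 0.3
   vertex 0.7 1.2 1.5
   vertex 2.1 4.8 0.4
  endloop
 endfacet
 facet normal 0.832 0.345 -0.436
  outer loop
   vertex 2.4 4.6 0.3
   vertex 4.6 4.6 4.5
   vertex 4.9 1.6 2.7
  endloop
 endfacet
 facet normal 0.478 0.842 -0.250
  outer loop
   vertex 2.4 4.6 0.3
   vertex 2.1 4.8 0.4
   vertex 4.6 4.6 4.5
  endloop
 endfacet
 facet normal -0.896 0.233 -0.379
  outer loop
   vertex 1.3 4.0 1.8
   vertex 2.1 4.8 0.4
   vertex 0.7 1.2 1.5
  endloop
 endfacet
 facet normal -0.388 0.878 0.280
  outer loop
   vertex 1.3 4.0 1.8
   vertex 4.6 4.6 4.5
   vertex 2.1 4.8 0.4
  endloop
 endfacet
 facet normal -0.488 -0.778 0.396
  outer loop
   vertex 2.0 1.3 3.3
   vertex 0.7 1.2 1.5
   vertex 4.4 0.2 4.1
  endloop
 endfacet
 facet normal -0.344 -0.069 0.936
  outer loop
   vertex 2.0 1.3 3.3
   vertex 4.4 0.2 4.1
   vertex 4.6 4.6 4.5
  endloop
 endfacet
 facet normal -0.809 0.111 0.578
  outer loop
   vertex 2.0 1.3 3.3
   vertex 1.3 4.0 1.8
   vertex 0.7 1.2 1.5
  endloop
 endfacet
 facet normal -0.641 0.239 0.730
  outer loop
   vertex 2.0 1.3 3.3
   vertex 4.6 4.6 4.5
   vertex 1.3 4.0 1.8
  endloop
 endfacet
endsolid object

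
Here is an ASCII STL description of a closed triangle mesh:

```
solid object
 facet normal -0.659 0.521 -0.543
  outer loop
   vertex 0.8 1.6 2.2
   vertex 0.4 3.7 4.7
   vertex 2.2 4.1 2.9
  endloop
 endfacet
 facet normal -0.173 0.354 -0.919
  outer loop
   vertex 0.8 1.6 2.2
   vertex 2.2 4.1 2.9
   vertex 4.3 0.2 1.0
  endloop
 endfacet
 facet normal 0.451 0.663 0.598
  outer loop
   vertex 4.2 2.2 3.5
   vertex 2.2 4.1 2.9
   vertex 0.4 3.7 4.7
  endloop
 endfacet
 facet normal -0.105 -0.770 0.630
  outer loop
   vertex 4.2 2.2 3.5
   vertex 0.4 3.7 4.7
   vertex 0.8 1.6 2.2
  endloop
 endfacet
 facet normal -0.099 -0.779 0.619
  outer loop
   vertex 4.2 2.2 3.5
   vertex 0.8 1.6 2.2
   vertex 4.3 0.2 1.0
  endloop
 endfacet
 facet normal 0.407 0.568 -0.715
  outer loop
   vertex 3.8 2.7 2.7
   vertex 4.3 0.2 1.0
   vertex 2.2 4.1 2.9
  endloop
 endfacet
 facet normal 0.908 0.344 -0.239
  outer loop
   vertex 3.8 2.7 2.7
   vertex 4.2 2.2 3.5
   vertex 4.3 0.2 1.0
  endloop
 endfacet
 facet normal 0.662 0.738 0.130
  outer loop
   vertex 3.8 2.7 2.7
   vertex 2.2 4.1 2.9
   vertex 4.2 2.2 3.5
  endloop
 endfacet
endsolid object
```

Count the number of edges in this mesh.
12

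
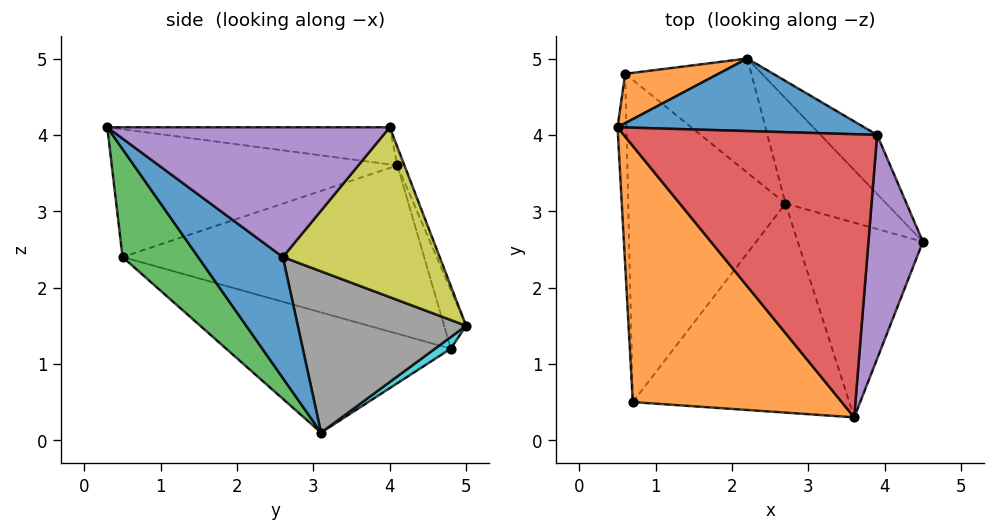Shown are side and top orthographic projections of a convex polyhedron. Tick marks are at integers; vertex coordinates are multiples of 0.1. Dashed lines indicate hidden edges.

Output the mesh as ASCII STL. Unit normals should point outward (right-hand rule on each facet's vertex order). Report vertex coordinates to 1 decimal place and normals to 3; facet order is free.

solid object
 facet normal 0.542 -0.626 -0.560
  outer loop
   vertex 2.7 3.1 0.1
   vertex 4.5 2.6 2.4
   vertex 3.6 0.3 4.1
  endloop
 endfacet
 facet normal -0.498 -0.299 0.814
  outer loop
   vertex 0.7 0.5 2.4
   vertex 3.6 0.3 4.1
   vertex 0.5 4.1 3.6
  endloop
 endfacet
 facet normal 0.295 -0.750 -0.592
  outer loop
   vertex 0.7 0.5 2.4
   vertex 2.7 3.1 0.1
   vertex 3.6 0.3 4.1
  endloop
 endfacet
 facet normal -0.145 0.012 0.989
  outer loop
   vertex 3.9 4.0 4.1
   vertex 0.5 4.1 3.6
   vertex 3.6 0.3 4.1
  endloop
 endfacet
 facet normal 0.920 -0.075 0.386
  outer loop
   vertex 3.9 4.0 4.1
   vertex 3.6 0.3 4.1
   vertex 4.5 2.6 2.4
  endloop
 endfacet
 facet normal -0.998 -0.038 -0.053
  outer loop
   vertex 0.6 4.8 1.2
   vertex 0.7 0.5 2.4
   vertex 0.5 4.1 3.6
  endloop
 endfacet
 facet normal -0.591 -0.230 -0.773
  outer loop
   vertex 0.6 4.8 1.2
   vertex 2.7 3.1 0.1
   vertex 0.7 0.5 2.4
  endloop
 endfacet
 facet normal 0.723 0.523 -0.452
  outer loop
   vertex 2.2 5.0 1.5
   vertex 4.5 2.6 2.4
   vertex 2.7 3.1 0.1
  endloop
 endfacet
 facet normal 0.744 0.620 -0.248
  outer loop
   vertex 2.2 5.0 1.5
   vertex 3.9 4.0 4.1
   vertex 4.5 2.6 2.4
  endloop
 endfacet
 facet normal 0.073 0.604 -0.794
  outer loop
   vertex 2.2 5.0 1.5
   vertex 2.7 3.1 0.1
   vertex 0.6 4.8 1.2
  endloop
 endfacet
 facet normal -0.028 0.927 0.375
  outer loop
   vertex 2.2 5.0 1.5
   vertex 0.5 4.1 3.6
   vertex 3.9 4.0 4.1
  endloop
 endfacet
 facet normal -0.169 0.948 0.269
  outer loop
   vertex 2.2 5.0 1.5
   vertex 0.6 4.8 1.2
   vertex 0.5 4.1 3.6
  endloop
 endfacet
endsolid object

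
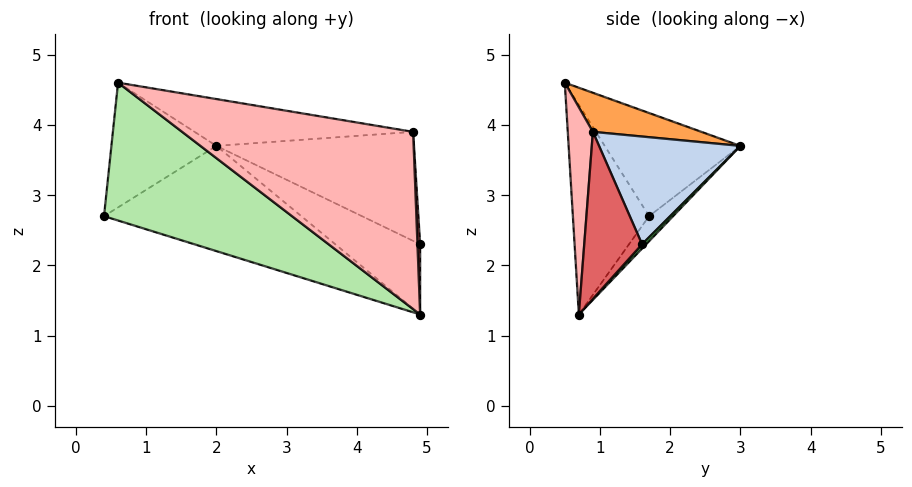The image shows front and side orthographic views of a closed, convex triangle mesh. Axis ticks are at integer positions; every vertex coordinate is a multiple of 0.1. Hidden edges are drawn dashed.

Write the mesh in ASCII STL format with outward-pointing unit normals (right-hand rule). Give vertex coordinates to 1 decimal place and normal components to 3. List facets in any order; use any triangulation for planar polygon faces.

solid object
 facet normal -0.716 0.554 0.425
  outer loop
   vertex 0.6 0.5 4.6
   vertex 2.0 3.0 3.7
   vertex 0.4 1.7 2.7
  endloop
 endfacet
 facet normal 0.542 0.757 0.365
  outer loop
   vertex 4.8 0.9 3.9
   vertex 4.9 1.6 2.3
   vertex 2.0 3.0 3.7
  endloop
 endfacet
 facet normal 0.133 0.269 0.954
  outer loop
   vertex 4.8 0.9 3.9
   vertex 2.0 3.0 3.7
   vertex 0.6 0.5 4.6
  endloop
 endfacet
 facet normal -0.081 0.669 -0.739
  outer loop
   vertex 4.9 0.7 1.3
   vertex 0.4 1.7 2.7
   vertex 2.0 3.0 3.7
  endloop
 endfacet
 facet normal 0.036 0.743 -0.669
  outer loop
   vertex 4.9 0.7 1.3
   vertex 2.0 3.0 3.7
   vertex 4.9 1.6 2.3
  endloop
 endfacet
 facet normal -0.330 -0.813 -0.479
  outer loop
   vertex 4.9 0.7 1.3
   vertex 0.6 0.5 4.6
   vertex 0.4 1.7 2.7
  endloop
 endfacet
 facet normal 0.998 -0.047 0.042
  outer loop
   vertex 4.9 0.7 1.3
   vertex 4.9 1.6 2.3
   vertex 4.8 0.9 3.9
  endloop
 endfacet
 facet normal 0.108 -0.991 0.080
  outer loop
   vertex 4.9 0.7 1.3
   vertex 4.8 0.9 3.9
   vertex 0.6 0.5 4.6
  endloop
 endfacet
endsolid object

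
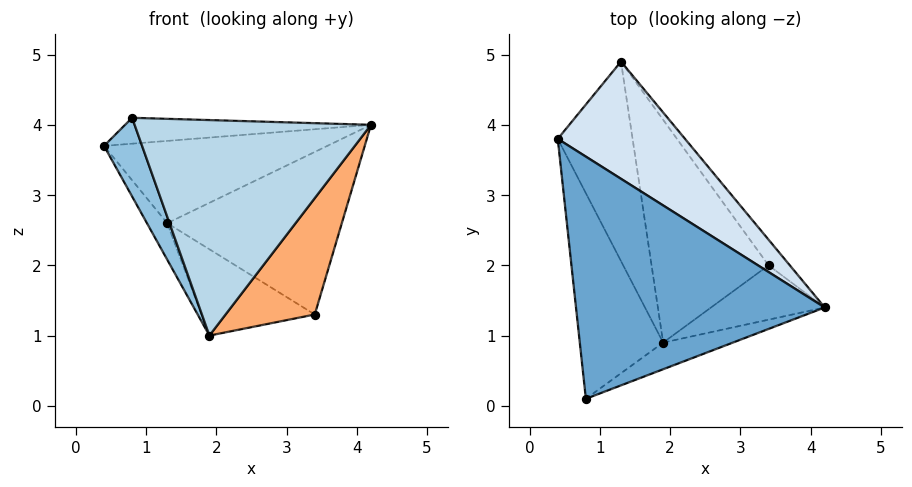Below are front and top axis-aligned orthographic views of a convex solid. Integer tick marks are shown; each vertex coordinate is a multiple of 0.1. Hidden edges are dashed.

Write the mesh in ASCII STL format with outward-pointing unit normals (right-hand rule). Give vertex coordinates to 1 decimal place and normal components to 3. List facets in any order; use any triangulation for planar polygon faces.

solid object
 facet normal -0.011 0.106 0.994
  outer loop
   vertex 0.8 0.1 4.1
   vertex 4.2 1.4 4.0
   vertex 0.4 3.8 3.7
  endloop
 endfacet
 facet normal -0.921 -0.139 -0.363
  outer loop
   vertex 1.9 0.9 1.0
   vertex 0.8 0.1 4.1
   vertex 0.4 3.8 3.7
  endloop
 endfacet
 facet normal 0.352 -0.929 -0.115
  outer loop
   vertex 1.9 0.9 1.0
   vertex 4.2 1.4 4.0
   vertex 0.8 0.1 4.1
  endloop
 endfacet
 facet normal 0.286 0.551 0.784
  outer loop
   vertex 1.3 4.9 2.6
   vertex 0.4 3.8 3.7
   vertex 4.2 1.4 4.0
  endloop
 endfacet
 facet normal -0.818 0.104 -0.566
  outer loop
   vertex 1.3 4.9 2.6
   vertex 1.9 0.9 1.0
   vertex 0.4 3.8 3.7
  endloop
 endfacet
 facet normal 0.600 -0.725 -0.339
  outer loop
   vertex 3.4 2.0 1.3
   vertex 4.2 1.4 4.0
   vertex 1.9 0.9 1.0
  endloop
 endfacet
 facet normal 0.785 0.612 -0.097
  outer loop
   vertex 3.4 2.0 1.3
   vertex 1.3 4.9 2.6
   vertex 4.2 1.4 4.0
  endloop
 endfacet
 facet normal -0.078 0.360 -0.930
  outer loop
   vertex 3.4 2.0 1.3
   vertex 1.9 0.9 1.0
   vertex 1.3 4.9 2.6
  endloop
 endfacet
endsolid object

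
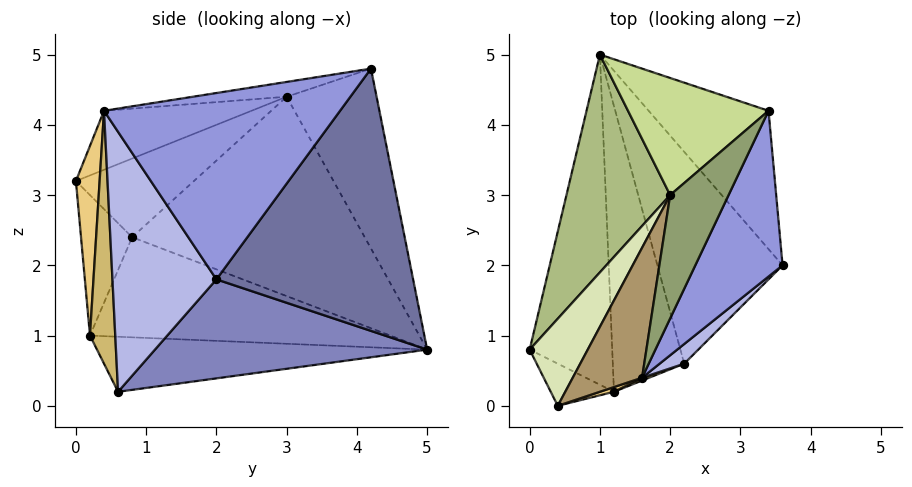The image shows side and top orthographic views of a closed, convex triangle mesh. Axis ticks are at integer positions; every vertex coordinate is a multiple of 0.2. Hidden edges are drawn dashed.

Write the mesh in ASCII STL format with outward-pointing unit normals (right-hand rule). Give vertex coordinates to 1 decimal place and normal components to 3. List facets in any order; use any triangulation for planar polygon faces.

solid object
 facet normal 0.763 0.545 -0.349
  outer loop
   vertex 3.4 4.2 4.8
   vertex 3.6 2.0 1.8
   vertex 1.0 5.0 0.8
  endloop
 endfacet
 facet normal 0.598 0.266 -0.756
  outer loop
   vertex 2.2 0.6 0.2
   vertex 1.0 5.0 0.8
   vertex 3.6 2.0 1.8
  endloop
 endfacet
 facet normal 0.811 -0.444 0.380
  outer loop
   vertex 1.6 0.4 4.2
   vertex 3.6 2.0 1.8
   vertex 3.4 4.2 4.8
  endloop
 endfacet
 facet normal 0.669 -0.741 0.063
  outer loop
   vertex 1.6 0.4 4.2
   vertex 2.2 0.6 0.2
   vertex 3.6 2.0 1.8
  endloop
 endfacet
 facet normal -0.245 -0.037 0.969
  outer loop
   vertex 2.0 3.0 4.4
   vertex 1.6 0.4 4.2
   vertex 3.4 4.2 4.8
  endloop
 endfacet
 facet normal -0.827 0.361 0.430
  outer loop
   vertex 2.0 3.0 4.4
   vertex 1.0 5.0 0.8
   vertex 0.0 0.8 2.4
  endloop
 endfacet
 facet normal -0.641 0.581 0.501
  outer loop
   vertex 2.0 3.0 4.4
   vertex 3.4 4.2 4.8
   vertex 1.0 5.0 0.8
  endloop
 endfacet
 facet normal -0.790 0.188 0.583
  outer loop
   vertex 0.4 0.0 3.2
   vertex 2.0 3.0 4.4
   vertex 0.0 0.8 2.4
  endloop
 endfacet
 facet normal -0.648 0.041 0.761
  outer loop
   vertex 0.4 0.0 3.2
   vertex 1.6 0.4 4.2
   vertex 2.0 3.0 4.4
  endloop
 endfacet
 facet normal 0.379 -0.925 0.011
  outer loop
   vertex 1.2 0.2 1.0
   vertex 2.2 0.6 0.2
   vertex 1.6 0.4 4.2
  endloop
 endfacet
 facet normal 0.299 -0.954 0.022
  outer loop
   vertex 1.2 0.2 1.0
   vertex 1.6 0.4 4.2
   vertex 0.4 0.0 3.2
  endloop
 endfacet
 facet normal -0.689 -0.655 -0.310
  outer loop
   vertex 1.2 0.2 1.0
   vertex 0.4 0.0 3.2
   vertex 0.0 0.8 2.4
  endloop
 endfacet
 facet normal -0.770 -0.059 -0.635
  outer loop
   vertex 1.2 0.2 1.0
   vertex 0.0 0.8 2.4
   vertex 1.0 5.0 0.8
  endloop
 endfacet
 facet normal -0.609 -0.058 -0.791
  outer loop
   vertex 1.2 0.2 1.0
   vertex 1.0 5.0 0.8
   vertex 2.2 0.6 0.2
  endloop
 endfacet
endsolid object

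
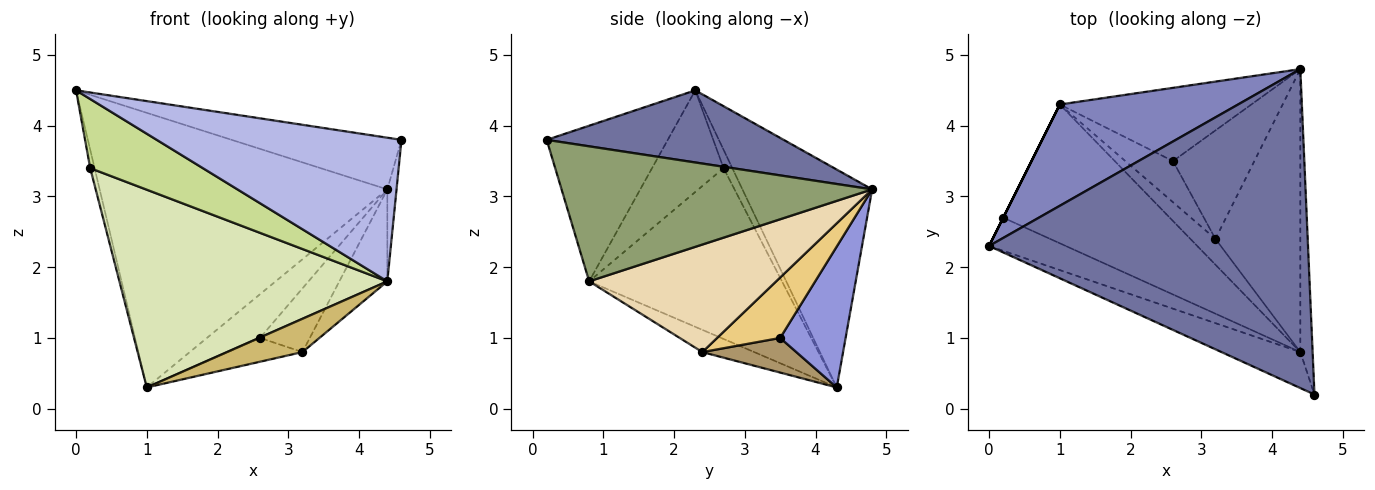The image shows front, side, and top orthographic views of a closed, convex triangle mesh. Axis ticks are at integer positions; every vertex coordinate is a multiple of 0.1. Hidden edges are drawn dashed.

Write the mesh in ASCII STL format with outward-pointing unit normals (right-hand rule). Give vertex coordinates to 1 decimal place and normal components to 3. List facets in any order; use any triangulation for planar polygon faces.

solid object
 facet normal 0.218 0.156 0.963
  outer loop
   vertex 4.4 4.8 3.1
   vertex 0.0 2.3 4.5
   vertex 4.6 0.2 3.8
  endloop
 endfacet
 facet normal -0.390 0.864 0.319
  outer loop
   vertex 1.0 4.3 0.3
   vertex 0.0 2.3 4.5
   vertex 4.4 4.8 3.1
  endloop
 endfacet
 facet normal 0.534 0.433 -0.726
  outer loop
   vertex 2.6 3.5 1.0
   vertex 1.0 4.3 0.3
   vertex 4.4 4.8 3.1
  endloop
 endfacet
 facet normal -0.433 -0.875 -0.219
  outer loop
   vertex 4.4 0.8 1.8
   vertex 4.6 0.2 3.8
   vertex 0.0 2.3 4.5
  endloop
 endfacet
 facet normal 0.995 0.029 -0.091
  outer loop
   vertex 4.4 0.8 1.8
   vertex 4.4 4.8 3.1
   vertex 4.6 0.2 3.8
  endloop
 endfacet
 facet normal -0.894 0.447 0.000
  outer loop
   vertex 0.2 2.7 3.4
   vertex 0.0 2.3 4.5
   vertex 1.0 4.3 0.3
  endloop
 endfacet
 facet normal -0.497 -0.783 -0.375
  outer loop
   vertex 0.2 2.7 3.4
   vertex 4.4 0.8 1.8
   vertex 0.0 2.3 4.5
  endloop
 endfacet
 facet normal -0.508 -0.705 -0.495
  outer loop
   vertex 0.2 2.7 3.4
   vertex 1.0 4.3 0.3
   vertex 4.4 0.8 1.8
  endloop
 endfacet
 facet normal 0.532 0.424 -0.733
  outer loop
   vertex 3.2 2.4 0.8
   vertex 1.0 4.3 0.3
   vertex 2.6 3.5 1.0
  endloop
 endfacet
 facet normal -0.477 -0.694 -0.538
  outer loop
   vertex 3.2 2.4 0.8
   vertex 4.4 0.8 1.8
   vertex 1.0 4.3 0.3
  endloop
 endfacet
 facet normal 0.539 0.426 -0.726
  outer loop
   vertex 3.2 2.4 0.8
   vertex 2.6 3.5 1.0
   vertex 4.4 4.8 3.1
  endloop
 endfacet
 facet normal 0.769 0.197 -0.607
  outer loop
   vertex 3.2 2.4 0.8
   vertex 4.4 4.8 3.1
   vertex 4.4 0.8 1.8
  endloop
 endfacet
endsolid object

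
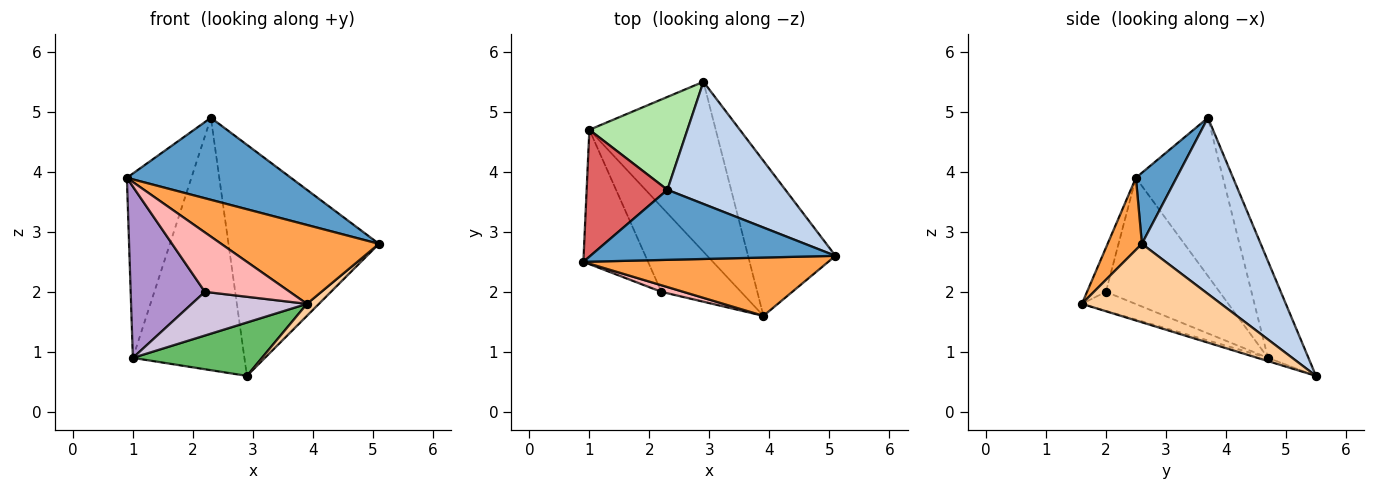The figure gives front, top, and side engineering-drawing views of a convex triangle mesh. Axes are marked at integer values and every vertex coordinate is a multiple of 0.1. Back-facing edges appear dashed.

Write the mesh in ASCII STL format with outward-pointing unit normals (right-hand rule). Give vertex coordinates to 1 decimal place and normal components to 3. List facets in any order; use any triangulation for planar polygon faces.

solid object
 facet normal 0.185 -0.747 0.638
  outer loop
   vertex 2.3 3.7 4.9
   vertex 0.9 2.5 3.9
   vertex 5.1 2.6 2.8
  endloop
 endfacet
 facet normal 0.572 0.725 0.383
  outer loop
   vertex 2.3 3.7 4.9
   vertex 5.1 2.6 2.8
   vertex 2.9 5.5 0.6
  endloop
 endfacet
 facet normal 0.172 -0.792 0.586
  outer loop
   vertex 3.9 1.6 1.8
   vertex 5.1 2.6 2.8
   vertex 0.9 2.5 3.9
  endloop
 endfacet
 facet normal 0.667 -0.058 -0.743
  outer loop
   vertex 3.9 1.6 1.8
   vertex 2.9 5.5 0.6
   vertex 5.1 2.6 2.8
  endloop
 endfacet
 facet normal -0.024 -0.300 -0.954
  outer loop
   vertex 1.0 4.7 0.9
   vertex 2.9 5.5 0.6
   vertex 3.9 1.6 1.8
  endloop
 endfacet
 facet normal -0.322 0.888 0.327
  outer loop
   vertex 1.0 4.7 0.9
   vertex 2.3 3.7 4.9
   vertex 2.9 5.5 0.6
  endloop
 endfacet
 facet normal -0.743 0.551 0.379
  outer loop
   vertex 1.0 4.7 0.9
   vertex 0.9 2.5 3.9
   vertex 2.3 3.7 4.9
  endloop
 endfacet
 facet normal -0.216 -0.970 0.108
  outer loop
   vertex 2.2 2.0 2.0
   vertex 3.9 1.6 1.8
   vertex 0.9 2.5 3.9
  endloop
 endfacet
 facet normal -0.769 -0.503 -0.394
  outer loop
   vertex 2.2 2.0 2.0
   vertex 0.9 2.5 3.9
   vertex 1.0 4.7 0.9
  endloop
 endfacet
 facet normal -0.208 -0.447 -0.870
  outer loop
   vertex 2.2 2.0 2.0
   vertex 1.0 4.7 0.9
   vertex 3.9 1.6 1.8
  endloop
 endfacet
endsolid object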